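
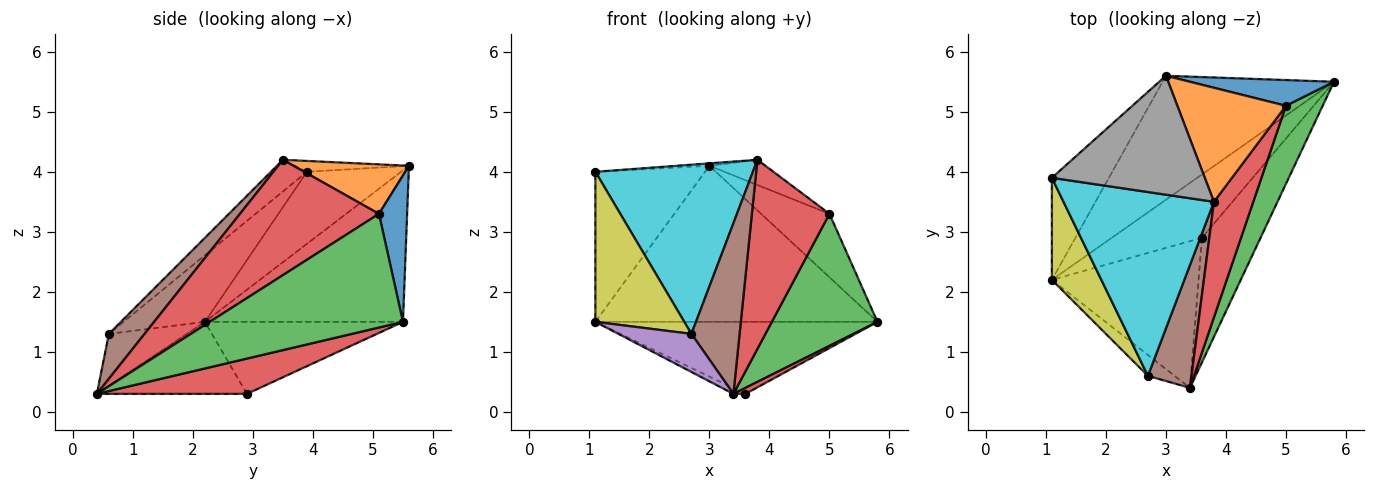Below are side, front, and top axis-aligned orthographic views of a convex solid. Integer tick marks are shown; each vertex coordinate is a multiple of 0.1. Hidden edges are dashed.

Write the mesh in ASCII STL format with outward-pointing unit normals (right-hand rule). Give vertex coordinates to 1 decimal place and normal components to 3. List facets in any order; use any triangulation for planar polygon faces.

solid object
 facet normal -0.482 0.686 -0.545
  outer loop
   vertex 3.0 5.6 4.1
   vertex 5.8 5.5 1.5
   vertex 1.1 2.2 1.5
  endloop
 endfacet
 facet normal -0.466 0.664 -0.584
  outer loop
   vertex 3.6 2.9 0.3
   vertex 1.1 2.2 1.5
   vertex 5.8 5.5 1.5
  endloop
 endfacet
 facet normal -0.440 0.035 -0.897
  outer loop
   vertex 3.6 2.9 0.3
   vertex 3.4 0.4 0.3
   vertex 1.1 2.2 1.5
  endloop
 endfacet
 facet normal 0.516 -0.041 -0.856
  outer loop
   vertex 3.6 2.9 0.3
   vertex 5.8 5.5 1.5
   vertex 3.4 0.4 0.3
  endloop
 endfacet
 facet normal -0.684 -0.640 -0.351
  outer loop
   vertex 2.7 0.6 1.3
   vertex 1.1 2.2 1.5
   vertex 3.4 0.4 0.3
  endloop
 endfacet
 facet normal 0.516 -0.696 0.500
  outer loop
   vertex 2.7 0.6 1.3
   vertex 3.4 0.4 0.3
   vertex 3.8 3.5 4.2
  endloop
 endfacet
 facet normal -0.579 0.674 -0.458
  outer loop
   vertex 1.1 3.9 4.0
   vertex 3.0 5.6 4.1
   vertex 1.1 2.2 1.5
  endloop
 endfacet
 facet normal -0.071 0.021 0.997
  outer loop
   vertex 1.1 3.9 4.0
   vertex 3.8 3.5 4.2
   vertex 3.0 5.6 4.1
  endloop
 endfacet
 facet normal -0.603 -0.659 0.448
  outer loop
   vertex 1.1 3.9 4.0
   vertex 1.1 2.2 1.5
   vertex 2.7 0.6 1.3
  endloop
 endfacet
 facet normal -0.153 -0.669 0.727
  outer loop
   vertex 1.1 3.9 4.0
   vertex 2.7 0.6 1.3
   vertex 3.8 3.5 4.2
  endloop
 endfacet
 facet normal 0.357 0.866 0.351
  outer loop
   vertex 5.0 5.1 3.3
   vertex 5.8 5.5 1.5
   vertex 3.0 5.6 4.1
  endloop
 endfacet
 facet normal 0.406 0.197 0.892
  outer loop
   vertex 5.0 5.1 3.3
   vertex 3.0 5.6 4.1
   vertex 3.8 3.5 4.2
  endloop
 endfacet
 facet normal 0.844 -0.461 0.273
  outer loop
   vertex 5.0 5.1 3.3
   vertex 3.4 0.4 0.3
   vertex 5.8 5.5 1.5
  endloop
 endfacet
 facet normal 0.837 -0.467 0.285
  outer loop
   vertex 5.0 5.1 3.3
   vertex 3.8 3.5 4.2
   vertex 3.4 0.4 0.3
  endloop
 endfacet
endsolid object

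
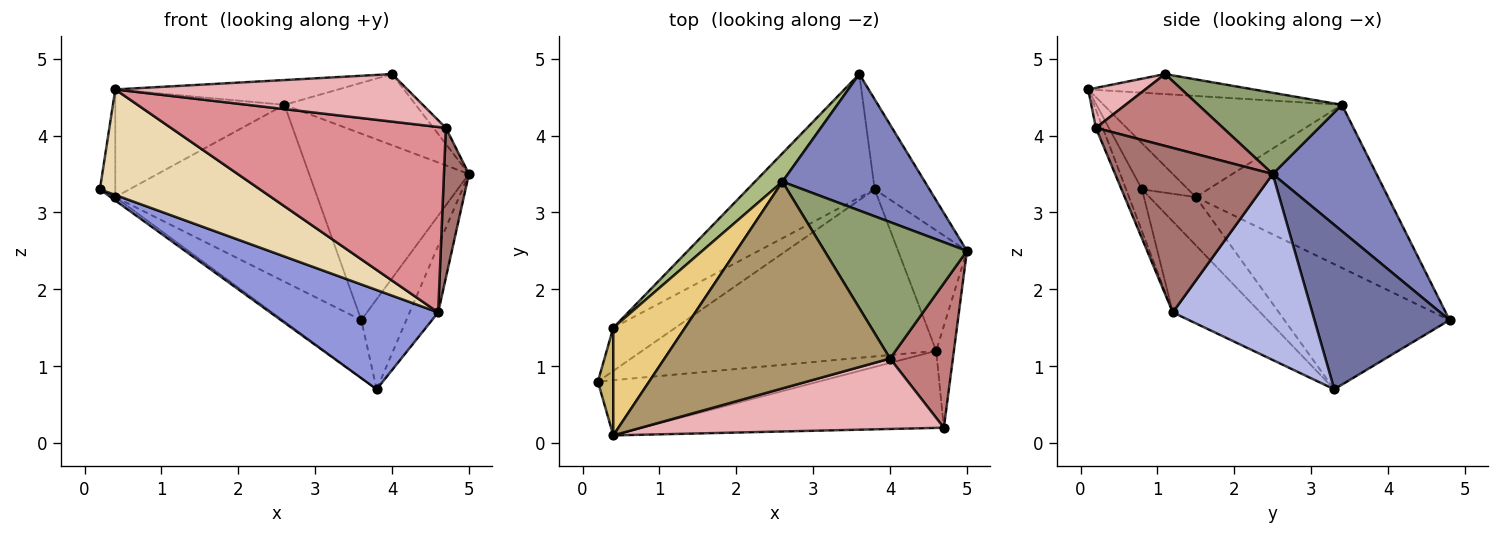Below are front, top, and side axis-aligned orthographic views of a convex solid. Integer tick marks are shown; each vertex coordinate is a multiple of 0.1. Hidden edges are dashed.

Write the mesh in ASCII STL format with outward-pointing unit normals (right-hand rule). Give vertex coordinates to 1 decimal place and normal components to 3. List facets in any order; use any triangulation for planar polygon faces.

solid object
 facet normal 0.905 0.302 -0.302
  outer loop
   vertex 3.8 3.3 0.7
   vertex 3.6 4.8 1.6
   vertex 5.0 2.5 3.5
  endloop
 endfacet
 facet normal 0.464 0.715 0.523
  outer loop
   vertex 2.6 3.4 4.4
   vertex 5.0 2.5 3.5
   vertex 3.6 4.8 1.6
  endloop
 endfacet
 facet normal -0.257 -0.494 -0.831
  outer loop
   vertex 4.6 1.2 1.7
   vertex 0.2 0.8 3.3
   vertex 3.8 3.3 0.7
  endloop
 endfacet
 facet normal 0.921 0.189 -0.341
  outer loop
   vertex 4.6 1.2 1.7
   vertex 3.8 3.3 0.7
   vertex 5.0 2.5 3.5
  endloop
 endfacet
 facet normal 0.451 0.412 0.791
  outer loop
   vertex 4.0 1.1 4.8
   vertex 5.0 2.5 3.5
   vertex 2.6 3.4 4.4
  endloop
 endfacet
 facet normal -0.685 0.720 0.115
  outer loop
   vertex 0.4 1.5 3.2
   vertex 2.6 3.4 4.4
   vertex 3.6 4.8 1.6
  endloop
 endfacet
 facet normal -0.612 0.062 -0.788
  outer loop
   vertex 0.4 1.5 3.2
   vertex 3.8 3.3 0.7
   vertex 0.2 0.8 3.3
  endloop
 endfacet
 facet normal -0.665 0.317 -0.676
  outer loop
   vertex 0.4 1.5 3.2
   vertex 3.6 4.8 1.6
   vertex 3.8 3.3 0.7
  endloop
 endfacet
 facet normal -0.088 0.119 0.989
  outer loop
   vertex 0.4 0.1 4.6
   vertex 4.0 1.1 4.8
   vertex 2.6 3.4 4.4
  endloop
 endfacet
 facet normal -0.905 0.302 0.302
  outer loop
   vertex 0.4 0.1 4.6
   vertex 0.4 1.5 3.2
   vertex 0.2 0.8 3.3
  endloop
 endfacet
 facet normal -0.706 0.501 0.501
  outer loop
   vertex 0.4 0.1 4.6
   vertex 2.6 3.4 4.4
   vertex 0.4 1.5 3.2
  endloop
 endfacet
 facet normal -0.088 -0.883 -0.462
  outer loop
   vertex 0.4 0.1 4.6
   vertex 0.2 0.8 3.3
   vertex 4.6 1.2 1.7
  endloop
 endfacet
 facet normal 0.982 -0.156 -0.106
  outer loop
   vertex 4.7 0.2 4.1
   vertex 4.6 1.2 1.7
   vertex 5.0 2.5 3.5
  endloop
 endfacet
 facet normal 0.751 0.073 0.656
  outer loop
   vertex 4.7 0.2 4.1
   vertex 5.0 2.5 3.5
   vertex 4.0 1.1 4.8
  endloop
 endfacet
 facet normal -0.023 -0.923 -0.384
  outer loop
   vertex 4.7 0.2 4.1
   vertex 0.4 0.1 4.6
   vertex 4.6 1.2 1.7
  endloop
 endfacet
 facet normal 0.109 -0.556 0.824
  outer loop
   vertex 4.7 0.2 4.1
   vertex 4.0 1.1 4.8
   vertex 0.4 0.1 4.6
  endloop
 endfacet
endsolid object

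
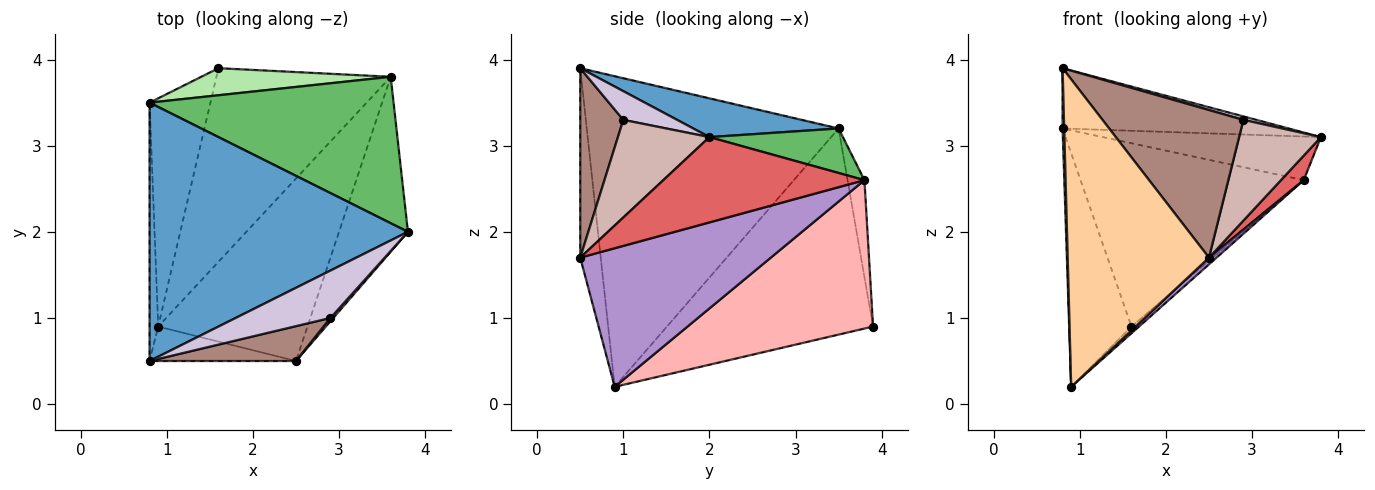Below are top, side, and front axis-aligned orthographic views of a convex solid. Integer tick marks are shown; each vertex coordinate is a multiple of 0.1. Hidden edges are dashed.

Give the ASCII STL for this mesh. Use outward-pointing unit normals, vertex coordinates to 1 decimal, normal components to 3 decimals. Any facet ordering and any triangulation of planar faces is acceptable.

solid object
 facet normal 0.145 0.225 0.964
  outer loop
   vertex 0.8 3.5 3.2
   vertex 0.8 0.5 3.9
   vertex 3.8 2.0 3.1
  endloop
 endfacet
 facet normal -1.000 -0.006 -0.028
  outer loop
   vertex 0.8 3.5 3.2
   vertex 0.9 0.9 0.2
   vertex 0.8 0.5 3.9
  endloop
 endfacet
 facet normal -0.921 0.278 -0.272
  outer loop
   vertex 0.8 3.5 3.2
   vertex 1.6 3.9 0.9
   vertex 0.9 0.9 0.2
  endloop
 endfacet
 facet normal -0.143 -0.984 -0.110
  outer loop
   vertex 2.5 0.5 1.7
   vertex 0.8 0.5 3.9
   vertex 0.9 0.9 0.2
  endloop
 endfacet
 facet normal 0.172 0.281 0.944
  outer loop
   vertex 3.6 3.8 2.6
   vertex 0.8 3.5 3.2
   vertex 3.8 2.0 3.1
  endloop
 endfacet
 facet normal -0.074 0.987 0.146
  outer loop
   vertex 3.6 3.8 2.6
   vertex 1.6 3.9 0.9
   vertex 0.8 3.5 3.2
  endloop
 endfacet
 facet normal 0.775 -0.088 -0.626
  outer loop
   vertex 3.6 3.8 2.6
   vertex 3.8 2.0 3.1
   vertex 2.5 0.5 1.7
  endloop
 endfacet
 facet normal 0.648 0.026 -0.761
  outer loop
   vertex 3.6 3.8 2.6
   vertex 0.9 0.9 0.2
   vertex 1.6 3.9 0.9
  endloop
 endfacet
 facet normal 0.680 -0.027 -0.733
  outer loop
   vertex 3.6 3.8 2.6
   vertex 2.5 0.5 1.7
   vertex 0.9 0.9 0.2
  endloop
 endfacet
 facet normal 0.289 -0.069 0.955
  outer loop
   vertex 2.9 1.0 3.3
   vertex 3.8 2.0 3.1
   vertex 0.8 0.5 3.9
  endloop
 endfacet
 facet normal 0.285 -0.933 0.220
  outer loop
   vertex 2.9 1.0 3.3
   vertex 0.8 0.5 3.9
   vertex 2.5 0.5 1.7
  endloop
 endfacet
 facet normal 0.745 -0.666 0.022
  outer loop
   vertex 2.9 1.0 3.3
   vertex 2.5 0.5 1.7
   vertex 3.8 2.0 3.1
  endloop
 endfacet
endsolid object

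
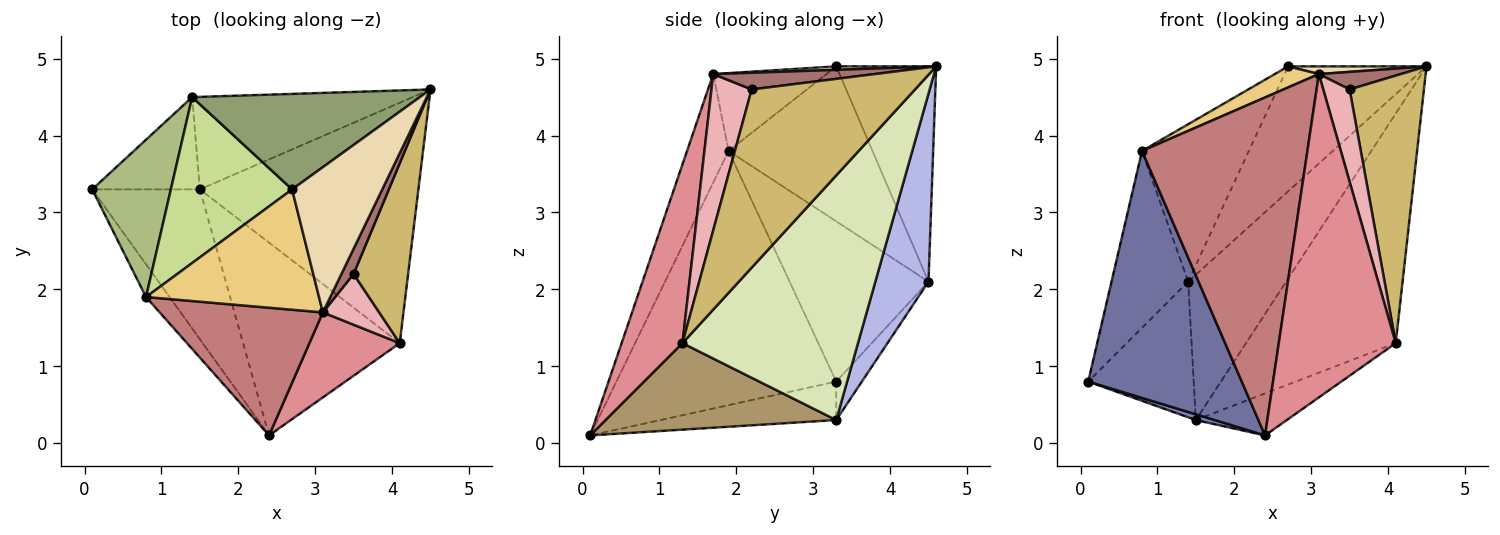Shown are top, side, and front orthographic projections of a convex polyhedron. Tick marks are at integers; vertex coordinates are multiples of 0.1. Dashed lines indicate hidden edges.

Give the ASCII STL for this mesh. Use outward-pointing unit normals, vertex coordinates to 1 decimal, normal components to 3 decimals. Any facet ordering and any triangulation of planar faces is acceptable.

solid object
 facet normal -0.817 -0.571 -0.076
  outer loop
   vertex 0.8 1.9 3.8
   vertex 0.1 3.3 0.8
   vertex 2.4 0.1 0.1
  endloop
 endfacet
 facet normal -0.336 -0.036 -0.941
  outer loop
   vertex 1.5 3.3 0.3
   vertex 2.4 0.1 0.1
   vertex 0.1 3.3 0.8
  endloop
 endfacet
 facet normal -0.197 0.811 -0.551
  outer loop
   vertex 1.4 4.5 2.1
   vertex 1.5 3.3 0.3
   vertex 0.1 3.3 0.8
  endloop
 endfacet
 facet normal 0.416 0.767 -0.488
  outer loop
   vertex 1.4 4.5 2.1
   vertex 4.5 4.6 4.9
   vertex 1.5 3.3 0.3
  endloop
 endfacet
 facet normal -0.498 0.689 0.526
  outer loop
   vertex 1.4 4.5 2.1
   vertex 2.7 3.3 4.9
   vertex 4.5 4.6 4.9
  endloop
 endfacet
 facet normal -0.804 0.444 0.395
  outer loop
   vertex 1.4 4.5 2.1
   vertex 0.1 3.3 0.8
   vertex 0.8 1.9 3.8
  endloop
 endfacet
 facet normal -0.680 0.505 0.532
  outer loop
   vertex 1.4 4.5 2.1
   vertex 0.8 1.9 3.8
   vertex 2.7 3.3 4.9
  endloop
 endfacet
 facet normal 0.629 0.537 -0.562
  outer loop
   vertex 4.1 1.3 1.3
   vertex 1.5 3.3 0.3
   vertex 4.5 4.6 4.9
  endloop
 endfacet
 facet normal 0.475 0.187 -0.860
  outer loop
   vertex 4.1 1.3 1.3
   vertex 2.4 0.1 0.1
   vertex 1.5 3.3 0.3
  endloop
 endfacet
 facet normal 0.877 -0.399 0.268
  outer loop
   vertex 4.1 1.3 1.3
   vertex 4.5 4.6 4.9
   vertex 3.5 2.2 4.6
  endloop
 endfacet
 facet normal -0.405 -0.158 0.901
  outer loop
   vertex 3.1 1.7 4.8
   vertex 2.7 3.3 4.9
   vertex 0.8 1.9 3.8
  endloop
 endfacet
 facet normal 0.038 -0.053 0.998
  outer loop
   vertex 3.1 1.7 4.8
   vertex 4.5 4.6 4.9
   vertex 2.7 3.3 4.9
  endloop
 endfacet
 facet normal 0.747 -0.380 0.546
  outer loop
   vertex 3.1 1.7 4.8
   vertex 3.5 2.2 4.6
   vertex 4.5 4.6 4.9
  endloop
 endfacet
 facet normal -0.229 -0.911 0.344
  outer loop
   vertex 3.1 1.7 4.8
   vertex 0.8 1.9 3.8
   vertex 2.4 0.1 0.1
  endloop
 endfacet
 facet normal 0.449 -0.864 0.227
  outer loop
   vertex 3.1 1.7 4.8
   vertex 2.4 0.1 0.1
   vertex 4.1 1.3 1.3
  endloop
 endfacet
 facet normal 0.801 -0.525 0.289
  outer loop
   vertex 3.1 1.7 4.8
   vertex 4.1 1.3 1.3
   vertex 3.5 2.2 4.6
  endloop
 endfacet
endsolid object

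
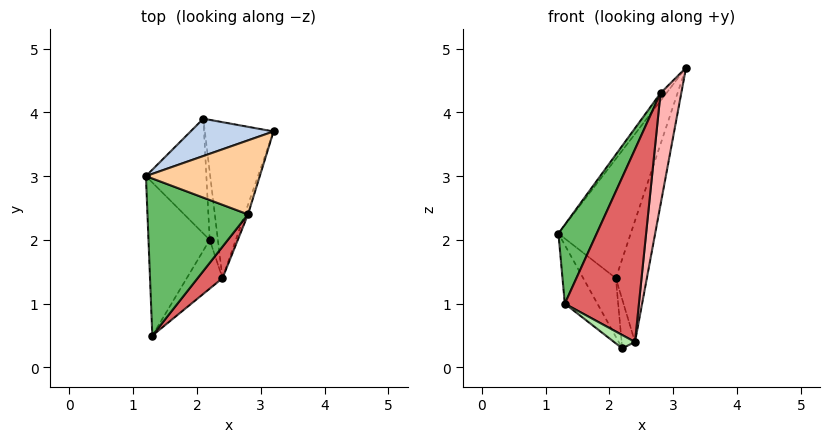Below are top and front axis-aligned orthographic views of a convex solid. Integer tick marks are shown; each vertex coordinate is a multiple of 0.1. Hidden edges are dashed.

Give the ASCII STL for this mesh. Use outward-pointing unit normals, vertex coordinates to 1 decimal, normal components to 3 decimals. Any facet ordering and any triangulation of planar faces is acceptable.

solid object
 facet normal -0.798 0.216 -0.563
  outer loop
   vertex 2.2 2.0 0.3
   vertex 1.3 0.5 1.0
   vertex 1.2 3.0 2.1
  endloop
 endfacet
 facet normal -0.585 0.774 0.242
  outer loop
   vertex 2.1 3.9 1.4
   vertex 1.2 3.0 2.1
   vertex 3.2 3.7 4.7
  endloop
 endfacet
 facet normal -0.754 0.299 -0.585
  outer loop
   vertex 2.1 3.9 1.4
   vertex 2.2 2.0 0.3
   vertex 1.2 3.0 2.1
  endloop
 endfacet
 facet normal -0.799 0.062 0.598
  outer loop
   vertex 2.8 2.4 4.3
   vertex 3.2 3.7 4.7
   vertex 1.2 3.0 2.1
  endloop
 endfacet
 facet normal -0.813 -0.261 0.520
  outer loop
   vertex 2.8 2.4 4.3
   vertex 1.2 3.0 2.1
   vertex 1.3 0.5 1.0
  endloop
 endfacet
 facet normal -0.296 -0.252 -0.921
  outer loop
   vertex 2.4 1.4 0.4
   vertex 1.3 0.5 1.0
   vertex 2.2 2.0 0.3
  endloop
 endfacet
 facet normal 0.667 -0.735 0.120
  outer loop
   vertex 2.4 1.4 0.4
   vertex 2.8 2.4 4.3
   vertex 1.3 0.5 1.0
  endloop
 endfacet
 facet normal 0.958 -0.287 -0.025
  outer loop
   vertex 2.4 1.4 0.4
   vertex 3.2 3.7 4.7
   vertex 2.8 2.4 4.3
  endloop
 endfacet
 facet normal 0.927 0.229 -0.295
  outer loop
   vertex 2.4 1.4 0.4
   vertex 2.1 3.9 1.4
   vertex 3.2 3.7 4.7
  endloop
 endfacet
 facet normal 0.907 0.245 -0.342
  outer loop
   vertex 2.4 1.4 0.4
   vertex 2.2 2.0 0.3
   vertex 2.1 3.9 1.4
  endloop
 endfacet
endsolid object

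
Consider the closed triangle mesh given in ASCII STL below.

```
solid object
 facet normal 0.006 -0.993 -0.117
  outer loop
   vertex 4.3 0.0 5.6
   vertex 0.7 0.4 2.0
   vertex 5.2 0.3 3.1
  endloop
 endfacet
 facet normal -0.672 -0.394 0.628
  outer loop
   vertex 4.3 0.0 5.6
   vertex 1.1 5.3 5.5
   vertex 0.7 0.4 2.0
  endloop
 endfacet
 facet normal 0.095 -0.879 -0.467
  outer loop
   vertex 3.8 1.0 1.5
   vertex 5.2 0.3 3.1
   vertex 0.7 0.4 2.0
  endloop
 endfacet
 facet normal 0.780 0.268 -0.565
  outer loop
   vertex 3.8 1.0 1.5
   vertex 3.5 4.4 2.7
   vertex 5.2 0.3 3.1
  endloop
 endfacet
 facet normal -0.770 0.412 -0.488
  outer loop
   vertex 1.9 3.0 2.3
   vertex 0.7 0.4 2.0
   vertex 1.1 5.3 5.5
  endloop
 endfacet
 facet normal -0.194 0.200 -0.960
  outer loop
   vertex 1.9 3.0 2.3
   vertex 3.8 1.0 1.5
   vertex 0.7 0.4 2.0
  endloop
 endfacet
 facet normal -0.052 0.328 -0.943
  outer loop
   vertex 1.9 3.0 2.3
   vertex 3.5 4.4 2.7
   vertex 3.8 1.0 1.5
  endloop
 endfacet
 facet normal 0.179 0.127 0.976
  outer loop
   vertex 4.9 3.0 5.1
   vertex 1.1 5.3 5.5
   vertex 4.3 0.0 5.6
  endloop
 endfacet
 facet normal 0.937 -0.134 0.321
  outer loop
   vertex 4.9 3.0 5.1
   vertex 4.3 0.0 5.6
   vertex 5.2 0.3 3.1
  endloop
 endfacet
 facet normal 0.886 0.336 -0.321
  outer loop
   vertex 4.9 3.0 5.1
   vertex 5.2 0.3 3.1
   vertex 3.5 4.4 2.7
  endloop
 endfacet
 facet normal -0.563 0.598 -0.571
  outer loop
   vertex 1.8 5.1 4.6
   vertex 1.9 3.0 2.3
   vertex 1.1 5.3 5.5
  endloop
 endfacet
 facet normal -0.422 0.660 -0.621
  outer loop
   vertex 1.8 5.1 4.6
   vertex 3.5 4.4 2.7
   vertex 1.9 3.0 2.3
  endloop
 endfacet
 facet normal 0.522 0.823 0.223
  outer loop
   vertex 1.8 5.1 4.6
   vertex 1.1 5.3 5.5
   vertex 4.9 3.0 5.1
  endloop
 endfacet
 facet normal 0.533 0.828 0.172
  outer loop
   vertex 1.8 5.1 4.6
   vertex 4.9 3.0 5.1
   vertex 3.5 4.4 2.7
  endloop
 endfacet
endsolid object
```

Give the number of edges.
21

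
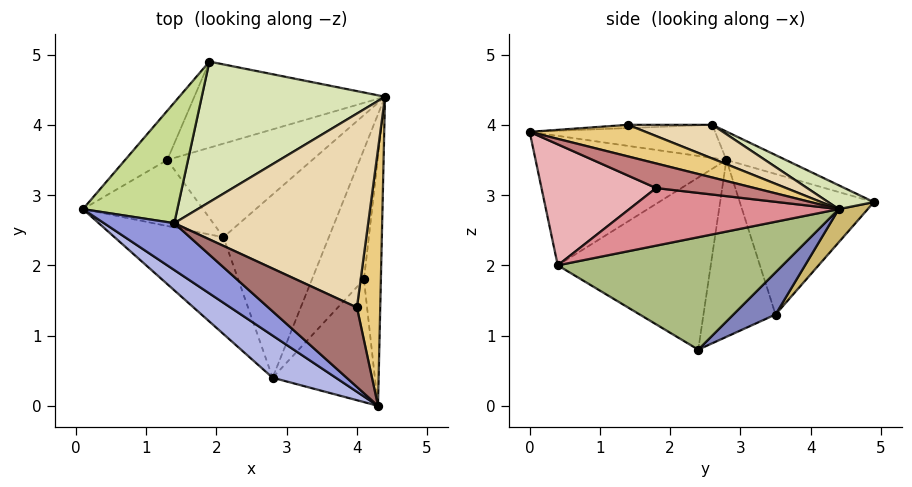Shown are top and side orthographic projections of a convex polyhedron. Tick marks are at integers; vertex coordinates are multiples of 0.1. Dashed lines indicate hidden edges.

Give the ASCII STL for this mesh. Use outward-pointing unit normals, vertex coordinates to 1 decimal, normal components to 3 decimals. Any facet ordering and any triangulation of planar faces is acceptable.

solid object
 facet normal -0.782 -0.327 -0.531
  outer loop
   vertex 1.3 3.5 1.3
   vertex 2.1 2.4 0.8
   vertex 0.1 2.8 3.5
  endloop
 endfacet
 facet normal 0.235 0.539 -0.809
  outer loop
   vertex 1.3 3.5 1.3
   vertex 4.4 4.4 2.8
   vertex 2.1 2.4 0.8
  endloop
 endfacet
 facet normal -0.380 -0.455 0.806
  outer loop
   vertex 1.4 2.6 4.0
   vertex 0.1 2.8 3.5
   vertex 4.3 0.0 3.9
  endloop
 endfacet
 facet normal -0.552 -0.789 0.269
  outer loop
   vertex 2.8 0.4 2.0
   vertex 4.3 0.0 3.9
   vertex 0.1 2.8 3.5
  endloop
 endfacet
 facet normal -0.719 -0.525 -0.455
  outer loop
   vertex 2.8 0.4 2.0
   vertex 0.1 2.8 3.5
   vertex 2.1 2.4 0.8
  endloop
 endfacet
 facet normal 0.721 -0.153 -0.676
  outer loop
   vertex 2.8 0.4 2.0
   vertex 2.1 2.4 0.8
   vertex 4.4 4.4 2.8
  endloop
 endfacet
 facet normal -0.256 0.462 0.849
  outer loop
   vertex 1.9 4.9 2.9
   vertex 0.1 2.8 3.5
   vertex 1.4 2.6 4.0
  endloop
 endfacet
 facet normal 0.118 0.408 0.906
  outer loop
   vertex 1.9 4.9 2.9
   vertex 1.4 2.6 4.0
   vertex 4.4 4.4 2.8
  endloop
 endfacet
 facet normal -0.770 0.594 -0.231
  outer loop
   vertex 1.9 4.9 2.9
   vertex 1.3 3.5 1.3
   vertex 0.1 2.8 3.5
  endloop
 endfacet
 facet normal 0.118 0.725 -0.679
  outer loop
   vertex 1.9 4.9 2.9
   vertex 4.4 4.4 2.8
   vertex 1.3 3.5 1.3
  endloop
 endfacet
 facet normal 0.798 0.129 0.589
  outer loop
   vertex 4.0 1.4 4.0
   vertex 4.3 0.0 3.9
   vertex 4.4 4.4 2.8
  endloop
 endfacet
 facet normal 0.161 0.348 0.924
  outer loop
   vertex 4.0 1.4 4.0
   vertex 4.4 4.4 2.8
   vertex 1.4 2.6 4.0
  endloop
 endfacet
 facet normal -0.036 -0.079 0.996
  outer loop
   vertex 4.0 1.4 4.0
   vertex 1.4 2.6 4.0
   vertex 4.3 0.0 3.9
  endloop
 endfacet
 facet normal 0.813 -0.158 -0.560
  outer loop
   vertex 4.1 1.8 3.1
   vertex 4.4 4.4 2.8
   vertex 4.3 0.0 3.9
  endloop
 endfacet
 facet normal 0.733 -0.161 -0.661
  outer loop
   vertex 4.1 1.8 3.1
   vertex 2.8 0.4 2.0
   vertex 4.4 4.4 2.8
  endloop
 endfacet
 facet normal 0.749 -0.198 -0.633
  outer loop
   vertex 4.1 1.8 3.1
   vertex 4.3 0.0 3.9
   vertex 2.8 0.4 2.0
  endloop
 endfacet
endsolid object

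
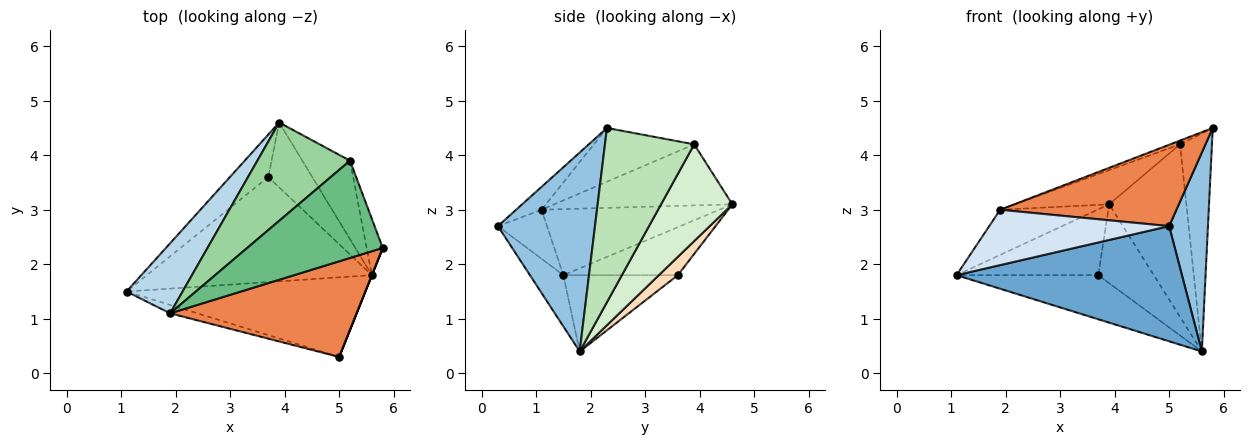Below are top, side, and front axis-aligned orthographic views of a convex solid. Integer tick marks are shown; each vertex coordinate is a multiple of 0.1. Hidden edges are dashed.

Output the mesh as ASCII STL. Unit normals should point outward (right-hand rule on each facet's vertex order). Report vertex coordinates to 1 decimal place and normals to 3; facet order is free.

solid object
 facet normal -0.121 -0.817 -0.564
  outer loop
   vertex 5.0 0.3 2.7
   vertex 1.1 1.5 1.8
   vertex 5.6 1.8 0.4
  endloop
 endfacet
 facet normal 0.928 -0.371 0.000
  outer loop
   vertex 5.0 0.3 2.7
   vertex 5.6 1.8 0.4
   vertex 5.8 2.3 4.5
  endloop
 endfacet
 facet normal -0.704 0.385 0.597
  outer loop
   vertex 1.9 1.1 3.0
   vertex 3.9 4.6 3.1
   vertex 1.1 1.5 1.8
  endloop
 endfacet
 facet normal -0.260 -0.955 -0.145
  outer loop
   vertex 1.9 1.1 3.0
   vertex 1.1 1.5 1.8
   vertex 5.0 0.3 2.7
  endloop
 endfacet
 facet normal -0.093 -0.645 0.758
  outer loop
   vertex 1.9 1.1 3.0
   vertex 5.0 0.3 2.7
   vertex 5.8 2.3 4.5
  endloop
 endfacet
 facet normal -0.562 0.695 -0.448
  outer loop
   vertex 3.7 3.6 1.8
   vertex 1.1 1.5 1.8
   vertex 3.9 4.6 3.1
  endloop
 endfacet
 facet normal -0.298 0.369 -0.880
  outer loop
   vertex 3.7 3.6 1.8
   vertex 5.6 1.8 0.4
   vertex 1.1 1.5 1.8
  endloop
 endfacet
 facet normal 0.255 0.747 -0.614
  outer loop
   vertex 3.7 3.6 1.8
   vertex 3.9 4.6 3.1
   vertex 5.6 1.8 0.4
  endloop
 endfacet
 facet normal -0.368 0.036 0.929
  outer loop
   vertex 5.2 3.9 4.2
   vertex 1.9 1.1 3.0
   vertex 5.8 2.3 4.5
  endloop
 endfacet
 facet normal -0.528 0.279 0.802
  outer loop
   vertex 5.2 3.9 4.2
   vertex 3.9 4.6 3.1
   vertex 1.9 1.1 3.0
  endloop
 endfacet
 facet normal 0.938 0.336 -0.087
  outer loop
   vertex 5.2 3.9 4.2
   vertex 5.8 2.3 4.5
   vertex 5.6 1.8 0.4
  endloop
 endfacet
 facet normal 0.644 0.697 -0.317
  outer loop
   vertex 5.2 3.9 4.2
   vertex 5.6 1.8 0.4
   vertex 3.9 4.6 3.1
  endloop
 endfacet
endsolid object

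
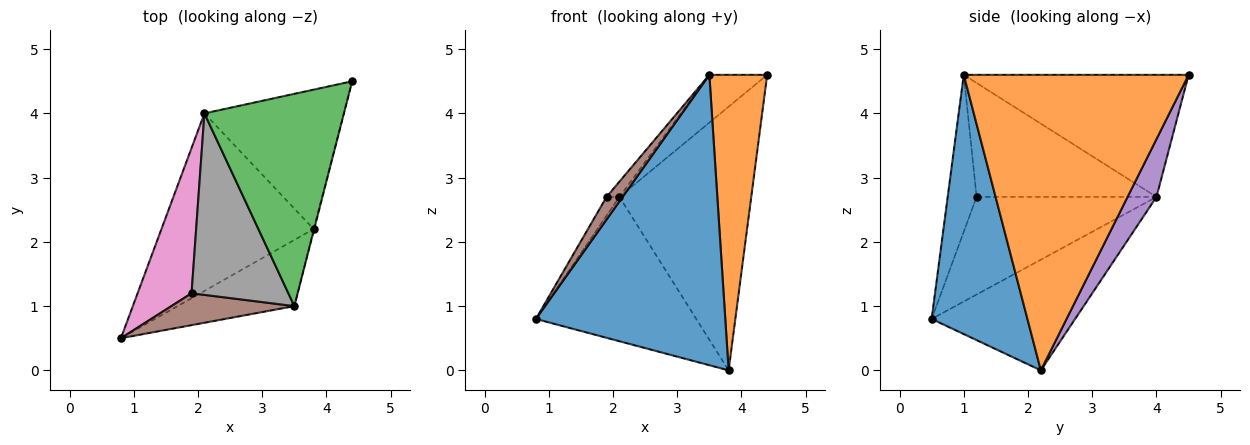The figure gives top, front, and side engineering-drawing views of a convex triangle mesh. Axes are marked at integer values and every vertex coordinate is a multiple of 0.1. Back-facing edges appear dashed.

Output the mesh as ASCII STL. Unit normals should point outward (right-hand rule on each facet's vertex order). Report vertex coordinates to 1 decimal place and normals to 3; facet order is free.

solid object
 facet normal 0.442 -0.874 -0.199
  outer loop
   vertex 3.8 2.2 0.0
   vertex 3.5 1.0 4.6
   vertex 0.8 0.5 0.8
  endloop
 endfacet
 facet normal 0.968 -0.249 -0.002
  outer loop
   vertex 3.8 2.2 0.0
   vertex 4.4 4.5 4.6
   vertex 3.5 1.0 4.6
  endloop
 endfacet
 facet normal -0.649 0.167 0.742
  outer loop
   vertex 2.1 4.0 2.7
   vertex 3.5 1.0 4.6
   vertex 4.4 4.5 4.6
  endloop
 endfacet
 facet normal -0.492 0.549 -0.676
  outer loop
   vertex 2.1 4.0 2.7
   vertex 3.8 2.2 0.0
   vertex 0.8 0.5 0.8
  endloop
 endfacet
 facet normal 0.190 0.868 -0.459
  outer loop
   vertex 2.1 4.0 2.7
   vertex 4.4 4.5 4.6
   vertex 3.8 2.2 0.0
  endloop
 endfacet
 facet normal -0.721 -0.401 0.565
  outer loop
   vertex 1.9 1.2 2.7
   vertex 0.8 0.5 0.8
   vertex 3.5 1.0 4.6
  endloop
 endfacet
 facet normal -0.874 0.062 0.483
  outer loop
   vertex 1.9 1.2 2.7
   vertex 2.1 4.0 2.7
   vertex 0.8 0.5 0.8
  endloop
 endfacet
 facet normal -0.761 0.054 0.647
  outer loop
   vertex 1.9 1.2 2.7
   vertex 3.5 1.0 4.6
   vertex 2.1 4.0 2.7
  endloop
 endfacet
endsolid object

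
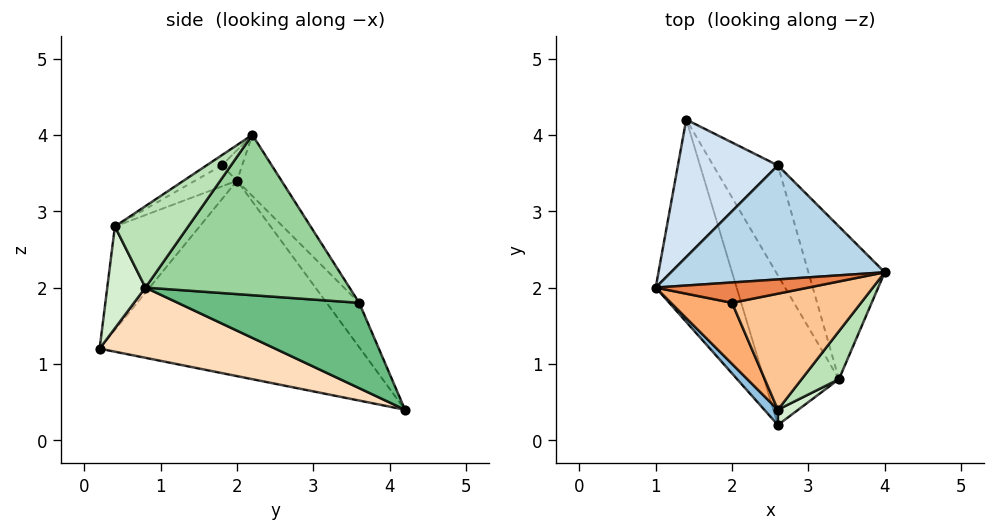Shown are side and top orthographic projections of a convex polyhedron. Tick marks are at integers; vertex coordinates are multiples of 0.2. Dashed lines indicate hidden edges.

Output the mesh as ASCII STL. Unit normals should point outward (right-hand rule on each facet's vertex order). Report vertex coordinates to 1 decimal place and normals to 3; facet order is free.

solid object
 facet normal -0.871 -0.333 -0.361
  outer loop
   vertex 2.6 0.2 1.2
   vertex 1.0 2.0 3.4
   vertex 1.4 4.2 0.4
  endloop
 endfacet
 facet normal -0.687 -0.721 0.090
  outer loop
   vertex 2.6 0.4 2.8
   vertex 1.0 2.0 3.4
   vertex 2.6 0.2 1.2
  endloop
 endfacet
 facet normal -0.173 0.777 0.605
  outer loop
   vertex 2.6 3.6 1.8
   vertex 1.0 2.0 3.4
   vertex 4.0 2.2 4.0
  endloop
 endfacet
 facet normal -0.245 0.797 0.552
  outer loop
   vertex 2.6 3.6 1.8
   vertex 1.4 4.2 0.4
   vertex 1.0 2.0 3.4
  endloop
 endfacet
 facet normal -0.196 0.000 0.981
  outer loop
   vertex 2.0 1.8 3.6
   vertex 4.0 2.2 4.0
   vertex 1.0 2.0 3.4
  endloop
 endfacet
 facet normal -0.269 -0.562 0.782
  outer loop
   vertex 2.0 1.8 3.6
   vertex 1.0 2.0 3.4
   vertex 2.6 0.4 2.8
  endloop
 endfacet
 facet normal -0.067 -0.517 0.854
  outer loop
   vertex 2.0 1.8 3.6
   vertex 2.6 0.4 2.8
   vertex 4.0 2.2 4.0
  endloop
 endfacet
 facet normal 0.683 0.059 -0.728
  outer loop
   vertex 3.4 0.8 2.0
   vertex 2.6 0.2 1.2
   vertex 1.4 4.2 0.4
  endloop
 endfacet
 facet normal 0.784 0.181 -0.594
  outer loop
   vertex 3.4 0.8 2.0
   vertex 1.4 4.2 0.4
   vertex 2.6 3.6 1.8
  endloop
 endfacet
 facet normal 0.880 0.222 -0.419
  outer loop
   vertex 3.4 0.8 2.0
   vertex 2.6 3.6 1.8
   vertex 4.0 2.2 4.0
  endloop
 endfacet
 facet normal 0.648 -0.702 0.297
  outer loop
   vertex 3.4 0.8 2.0
   vertex 4.0 2.2 4.0
   vertex 2.6 0.4 2.8
  endloop
 endfacet
 facet normal 0.527 -0.843 0.105
  outer loop
   vertex 3.4 0.8 2.0
   vertex 2.6 0.4 2.8
   vertex 2.6 0.2 1.2
  endloop
 endfacet
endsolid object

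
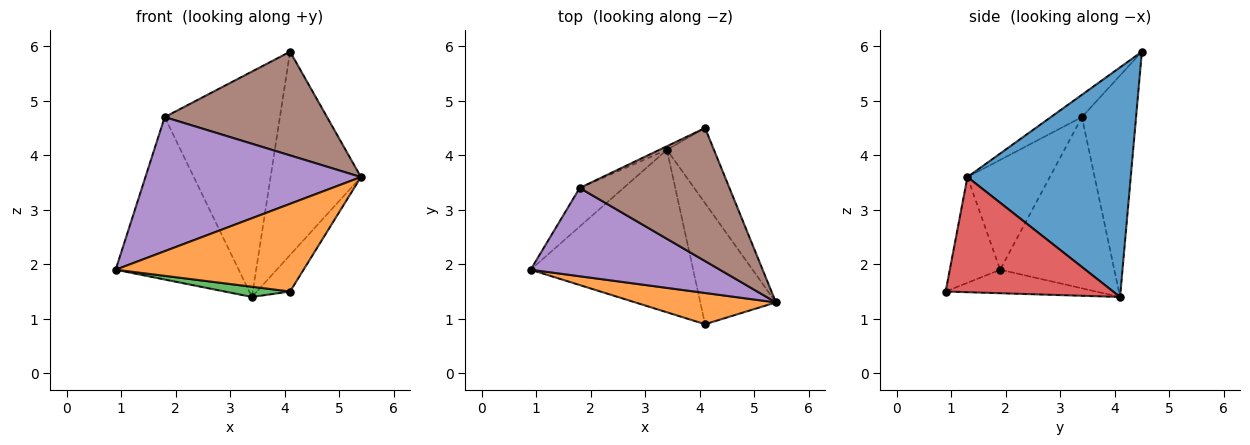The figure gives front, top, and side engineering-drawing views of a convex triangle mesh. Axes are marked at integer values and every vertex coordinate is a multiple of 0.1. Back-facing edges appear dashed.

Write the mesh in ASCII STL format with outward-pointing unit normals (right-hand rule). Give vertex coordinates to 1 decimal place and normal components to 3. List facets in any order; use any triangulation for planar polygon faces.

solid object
 facet normal 0.861 0.477 -0.176
  outer loop
   vertex 3.4 4.1 1.4
   vertex 4.1 4.5 5.9
   vertex 5.4 1.3 3.6
  endloop
 endfacet
 facet normal -0.245 -0.913 0.325
  outer loop
   vertex 4.1 0.9 1.5
   vertex 5.4 1.3 3.6
   vertex 0.9 1.9 1.9
  endloop
 endfacet
 facet normal -0.143 -0.062 -0.988
  outer loop
   vertex 4.1 0.9 1.5
   vertex 0.9 1.9 1.9
   vertex 3.4 4.1 1.4
  endloop
 endfacet
 facet normal 0.825 0.163 -0.542
  outer loop
   vertex 4.1 0.9 1.5
   vertex 3.4 4.1 1.4
   vertex 5.4 1.3 3.6
  endloop
 endfacet
 facet normal -0.304 -0.796 0.524
  outer loop
   vertex 1.8 3.4 4.7
   vertex 0.9 1.9 1.9
   vertex 5.4 1.3 3.6
  endloop
 endfacet
 facet normal -0.117 -0.610 0.783
  outer loop
   vertex 1.8 3.4 4.7
   vertex 5.4 1.3 3.6
   vertex 4.1 4.5 5.9
  endloop
 endfacet
 facet normal -0.670 0.722 -0.172
  outer loop
   vertex 1.8 3.4 4.7
   vertex 3.4 4.1 1.4
   vertex 0.9 1.9 1.9
  endloop
 endfacet
 facet normal -0.425 0.905 -0.014
  outer loop
   vertex 1.8 3.4 4.7
   vertex 4.1 4.5 5.9
   vertex 3.4 4.1 1.4
  endloop
 endfacet
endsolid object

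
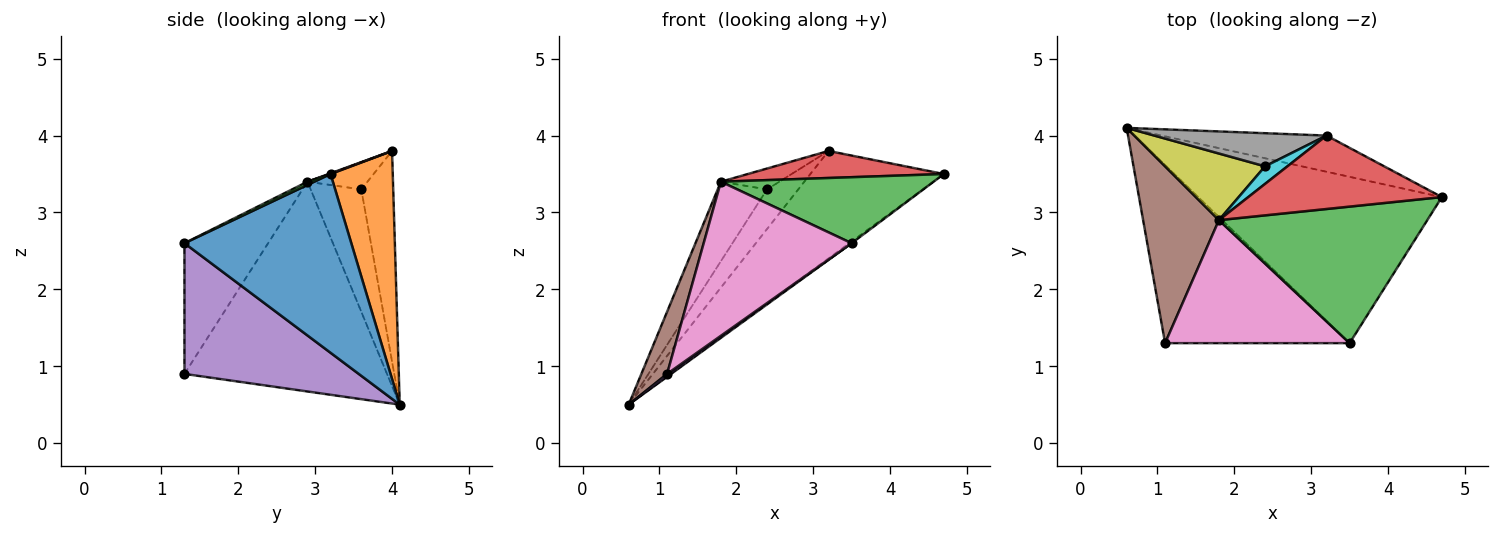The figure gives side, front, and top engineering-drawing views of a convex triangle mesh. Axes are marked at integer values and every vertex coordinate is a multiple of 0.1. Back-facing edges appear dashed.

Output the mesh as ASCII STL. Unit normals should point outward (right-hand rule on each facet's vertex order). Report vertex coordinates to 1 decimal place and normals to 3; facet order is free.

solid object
 facet normal 0.592 0.008 -0.806
  outer loop
   vertex 3.5 1.3 2.6
   vertex 0.6 4.1 0.5
   vertex 4.7 3.2 3.5
  endloop
 endfacet
 facet normal 0.404 0.867 -0.292
  outer loop
   vertex 3.2 4.0 3.8
   vertex 4.7 3.2 3.5
   vertex 0.6 4.1 0.5
  endloop
 endfacet
 facet normal 0.014 -0.435 0.900
  outer loop
   vertex 1.8 2.9 3.4
   vertex 3.5 1.3 2.6
   vertex 4.7 3.2 3.5
  endloop
 endfacet
 facet normal 0.003 -0.346 0.938
  outer loop
   vertex 1.8 2.9 3.4
   vertex 4.7 3.2 3.5
   vertex 3.2 4.0 3.8
  endloop
 endfacet
 facet normal 0.578 -0.013 -0.816
  outer loop
   vertex 1.1 1.3 0.9
   vertex 0.6 4.1 0.5
   vertex 3.5 1.3 2.6
  endloop
 endfacet
 facet normal -0.934 -0.119 0.337
  outer loop
   vertex 1.1 1.3 0.9
   vertex 1.8 2.9 3.4
   vertex 0.6 4.1 0.5
  endloop
 endfacet
 facet normal -0.404 -0.715 0.571
  outer loop
   vertex 1.1 1.3 0.9
   vertex 3.5 1.3 2.6
   vertex 1.8 2.9 3.4
  endloop
 endfacet
 facet normal -0.617 0.604 0.505
  outer loop
   vertex 2.4 3.6 3.3
   vertex 3.2 4.0 3.8
   vertex 0.6 4.1 0.5
  endloop
 endfacet
 facet normal -0.618 0.602 0.505
  outer loop
   vertex 2.4 3.6 3.3
   vertex 0.6 4.1 0.5
   vertex 1.8 2.9 3.4
  endloop
 endfacet
 facet normal -0.617 0.602 0.507
  outer loop
   vertex 2.4 3.6 3.3
   vertex 1.8 2.9 3.4
   vertex 3.2 4.0 3.8
  endloop
 endfacet
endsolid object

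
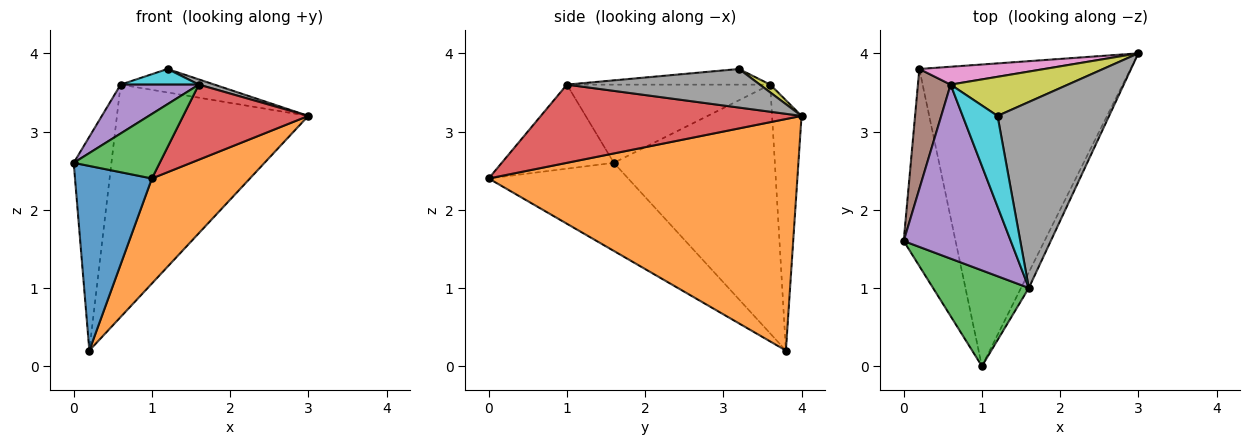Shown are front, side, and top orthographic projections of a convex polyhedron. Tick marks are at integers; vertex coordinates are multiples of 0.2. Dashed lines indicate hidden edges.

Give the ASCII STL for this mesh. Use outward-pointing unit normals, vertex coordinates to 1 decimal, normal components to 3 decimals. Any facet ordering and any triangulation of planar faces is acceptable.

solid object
 facet normal -0.778 -0.429 -0.458
  outer loop
   vertex 0.2 3.8 0.2
   vertex 1.0 0.0 2.4
   vertex 0.0 1.6 2.6
  endloop
 endfacet
 facet normal 0.719 -0.228 -0.656
  outer loop
   vertex 0.2 3.8 0.2
   vertex 3.0 4.0 3.2
   vertex 1.0 0.0 2.4
  endloop
 endfacet
 facet normal -0.588 -0.452 0.671
  outer loop
   vertex 1.6 1.0 3.6
   vertex 0.0 1.6 2.6
   vertex 1.0 0.0 2.4
  endloop
 endfacet
 facet normal 0.898 -0.431 -0.090
  outer loop
   vertex 1.6 1.0 3.6
   vertex 1.0 0.0 2.4
   vertex 3.0 4.0 3.2
  endloop
 endfacet
 facet normal -0.575 -0.221 0.788
  outer loop
   vertex 0.6 3.6 3.6
   vertex 0.0 1.6 2.6
   vertex 1.6 1.0 3.6
  endloop
 endfacet
 facet normal -0.966 0.226 0.127
  outer loop
   vertex 0.6 3.6 3.6
   vertex 0.2 3.8 0.2
   vertex 0.0 1.6 2.6
  endloop
 endfacet
 facet normal -0.152 0.986 0.076
  outer loop
   vertex 0.6 3.6 3.6
   vertex 3.0 4.0 3.2
   vertex 0.2 3.8 0.2
  endloop
 endfacet
 facet normal 0.327 -0.026 0.945
  outer loop
   vertex 1.2 3.2 3.8
   vertex 1.6 1.0 3.6
   vertex 3.0 4.0 3.2
  endloop
 endfacet
 facet normal 0.057 0.514 0.856
  outer loop
   vertex 1.2 3.2 3.8
   vertex 3.0 4.0 3.2
   vertex 0.6 3.6 3.6
  endloop
 endfacet
 facet normal -0.404 -0.155 0.901
  outer loop
   vertex 1.2 3.2 3.8
   vertex 0.6 3.6 3.6
   vertex 1.6 1.0 3.6
  endloop
 endfacet
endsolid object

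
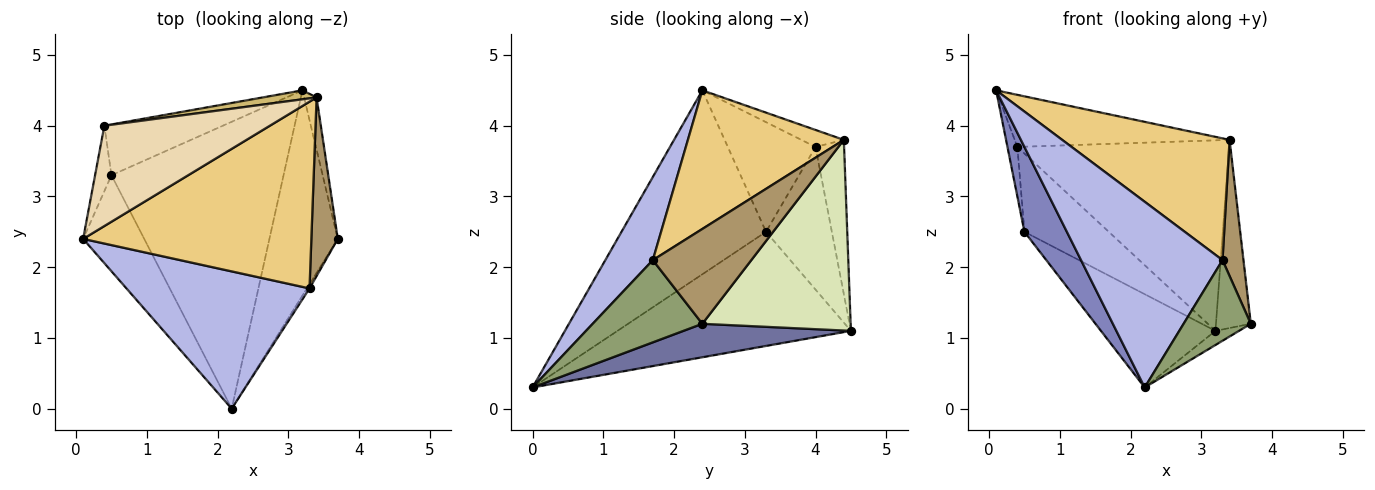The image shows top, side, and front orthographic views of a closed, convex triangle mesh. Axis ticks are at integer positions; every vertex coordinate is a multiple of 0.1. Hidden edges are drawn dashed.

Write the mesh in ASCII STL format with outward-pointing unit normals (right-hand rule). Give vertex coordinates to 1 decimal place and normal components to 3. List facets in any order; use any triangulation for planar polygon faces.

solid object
 facet normal 0.439 0.062 -0.896
  outer loop
   vertex 3.2 4.5 1.1
   vertex 3.7 2.4 1.2
   vertex 2.2 0.0 0.3
  endloop
 endfacet
 facet normal -0.914 -0.268 -0.304
  outer loop
   vertex 0.5 3.3 2.5
   vertex 2.2 0.0 0.3
   vertex 0.1 2.4 4.5
  endloop
 endfacet
 facet normal -0.533 0.262 -0.804
  outer loop
   vertex 0.5 3.3 2.5
   vertex 3.2 4.5 1.1
   vertex 2.2 0.0 0.3
  endloop
 endfacet
 facet normal 0.261 -0.776 0.574
  outer loop
   vertex 3.3 1.7 2.1
   vertex 0.1 2.4 4.5
   vertex 2.2 0.0 0.3
  endloop
 endfacet
 facet normal 0.852 -0.522 -0.027
  outer loop
   vertex 3.3 1.7 2.1
   vertex 2.2 0.0 0.3
   vertex 3.7 2.4 1.2
  endloop
 endfacet
 facet normal -0.983 0.111 -0.147
  outer loop
   vertex 0.4 4.0 3.7
   vertex 0.5 3.3 2.5
   vertex 0.1 2.4 4.5
  endloop
 endfacet
 facet normal -0.548 0.702 -0.455
  outer loop
   vertex 0.4 4.0 3.7
   vertex 3.2 4.5 1.1
   vertex 0.5 3.3 2.5
  endloop
 endfacet
 facet normal 0.972 0.228 -0.064
  outer loop
   vertex 3.4 4.4 3.8
   vertex 3.7 2.4 1.2
   vertex 3.2 4.5 1.1
  endloop
 endfacet
 facet normal 0.944 -0.201 0.263
  outer loop
   vertex 3.4 4.4 3.8
   vertex 3.3 1.7 2.1
   vertex 3.7 2.4 1.2
  endloop
 endfacet
 facet normal -0.134 0.990 0.047
  outer loop
   vertex 3.4 4.4 3.8
   vertex 3.2 4.5 1.1
   vertex 0.4 4.0 3.7
  endloop
 endfacet
 facet normal 0.453 -0.487 0.747
  outer loop
   vertex 3.4 4.4 3.8
   vertex 0.1 2.4 4.5
   vertex 3.3 1.7 2.1
  endloop
 endfacet
 facet normal -0.091 0.459 0.884
  outer loop
   vertex 3.4 4.4 3.8
   vertex 0.4 4.0 3.7
   vertex 0.1 2.4 4.5
  endloop
 endfacet
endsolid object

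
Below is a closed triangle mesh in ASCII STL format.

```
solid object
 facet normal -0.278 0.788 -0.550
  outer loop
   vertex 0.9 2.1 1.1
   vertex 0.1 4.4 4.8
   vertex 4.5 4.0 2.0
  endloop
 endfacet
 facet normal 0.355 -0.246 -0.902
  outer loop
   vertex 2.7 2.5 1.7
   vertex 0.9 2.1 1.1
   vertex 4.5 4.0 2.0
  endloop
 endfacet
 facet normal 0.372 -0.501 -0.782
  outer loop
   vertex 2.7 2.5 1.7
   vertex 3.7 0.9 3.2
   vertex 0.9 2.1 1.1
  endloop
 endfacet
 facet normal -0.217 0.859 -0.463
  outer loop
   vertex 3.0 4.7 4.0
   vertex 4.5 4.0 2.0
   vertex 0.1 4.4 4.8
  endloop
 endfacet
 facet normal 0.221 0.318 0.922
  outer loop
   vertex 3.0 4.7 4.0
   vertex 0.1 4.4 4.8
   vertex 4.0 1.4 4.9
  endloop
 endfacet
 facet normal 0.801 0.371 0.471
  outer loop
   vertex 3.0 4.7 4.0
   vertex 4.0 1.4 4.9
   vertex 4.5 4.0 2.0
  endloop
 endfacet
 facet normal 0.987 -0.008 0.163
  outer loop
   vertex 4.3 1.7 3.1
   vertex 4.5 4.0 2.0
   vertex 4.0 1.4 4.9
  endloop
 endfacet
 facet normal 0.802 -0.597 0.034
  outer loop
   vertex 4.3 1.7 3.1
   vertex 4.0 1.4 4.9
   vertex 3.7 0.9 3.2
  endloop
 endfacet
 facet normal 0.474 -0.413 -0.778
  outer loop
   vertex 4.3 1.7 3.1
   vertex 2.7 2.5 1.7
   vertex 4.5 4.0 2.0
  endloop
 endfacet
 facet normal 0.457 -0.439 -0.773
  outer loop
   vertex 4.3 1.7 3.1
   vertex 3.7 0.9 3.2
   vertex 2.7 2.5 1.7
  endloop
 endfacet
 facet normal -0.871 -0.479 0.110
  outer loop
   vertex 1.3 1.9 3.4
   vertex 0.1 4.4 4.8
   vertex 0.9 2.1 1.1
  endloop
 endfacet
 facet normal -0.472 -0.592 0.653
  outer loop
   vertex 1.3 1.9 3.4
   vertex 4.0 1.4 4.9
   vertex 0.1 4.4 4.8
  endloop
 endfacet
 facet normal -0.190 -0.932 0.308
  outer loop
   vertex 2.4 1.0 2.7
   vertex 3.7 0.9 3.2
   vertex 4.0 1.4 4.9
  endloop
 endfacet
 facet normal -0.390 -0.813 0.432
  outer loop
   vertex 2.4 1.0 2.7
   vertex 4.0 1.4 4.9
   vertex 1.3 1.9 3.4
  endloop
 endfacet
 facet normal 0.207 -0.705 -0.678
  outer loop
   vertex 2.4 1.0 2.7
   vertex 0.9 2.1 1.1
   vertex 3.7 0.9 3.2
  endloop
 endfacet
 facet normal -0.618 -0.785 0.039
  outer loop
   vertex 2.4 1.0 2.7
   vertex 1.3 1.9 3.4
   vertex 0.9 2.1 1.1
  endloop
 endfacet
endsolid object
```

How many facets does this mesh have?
16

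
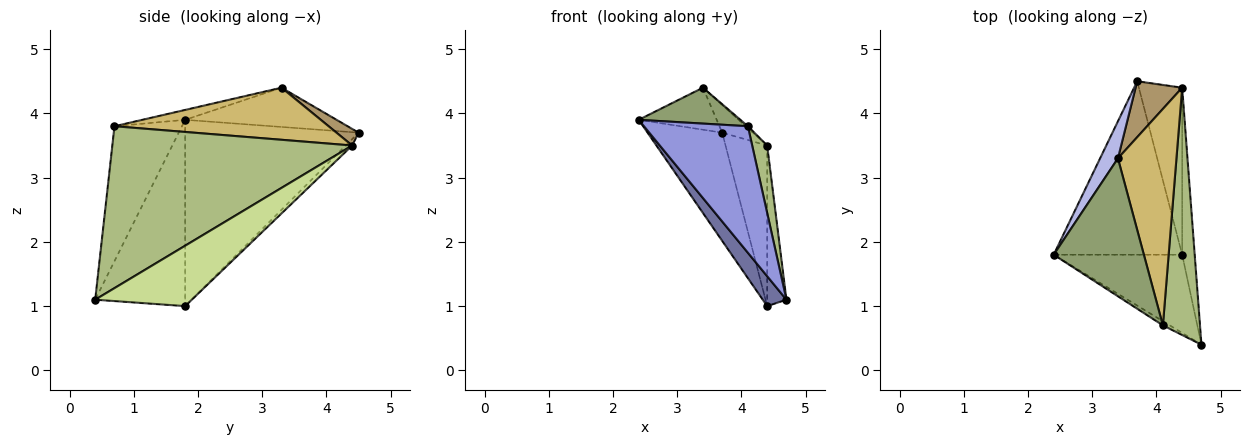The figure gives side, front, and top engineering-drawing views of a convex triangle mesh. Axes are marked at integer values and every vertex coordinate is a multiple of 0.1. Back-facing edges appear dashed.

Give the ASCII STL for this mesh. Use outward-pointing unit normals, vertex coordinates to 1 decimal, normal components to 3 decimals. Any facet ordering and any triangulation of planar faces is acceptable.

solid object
 facet normal -0.804 -0.212 -0.555
  outer loop
   vertex 4.4 1.8 1.0
   vertex 4.7 0.4 1.1
   vertex 2.4 1.8 3.9
  endloop
 endfacet
 facet normal -0.776 0.334 -0.535
  outer loop
   vertex 4.4 1.8 1.0
   vertex 2.4 1.8 3.9
   vertex 3.7 4.5 3.7
  endloop
 endfacet
 facet normal -0.544 -0.839 -0.028
  outer loop
   vertex 4.1 0.7 3.8
   vertex 2.4 1.8 3.9
   vertex 4.7 0.4 1.1
  endloop
 endfacet
 facet normal -0.824 0.425 0.375
  outer loop
   vertex 3.4 3.3 4.4
   vertex 3.7 4.5 3.7
   vertex 2.4 1.8 3.9
  endloop
 endfacet
 facet normal -0.105 -0.250 0.962
  outer loop
   vertex 3.4 3.3 4.4
   vertex 2.4 1.8 3.9
   vertex 4.1 0.7 3.8
  endloop
 endfacet
 facet normal 0.973 -0.061 0.223
  outer loop
   vertex 4.4 4.4 3.5
   vertex 4.1 0.7 3.8
   vertex 4.7 0.4 1.1
  endloop
 endfacet
 facet normal 0.961 0.192 -0.199
  outer loop
   vertex 4.4 4.4 3.5
   vertex 4.7 0.4 1.1
   vertex 4.4 1.8 1.0
  endloop
 endfacet
 facet normal -0.106 0.689 -0.717
  outer loop
   vertex 4.4 4.4 3.5
   vertex 4.4 1.8 1.0
   vertex 3.7 4.5 3.7
  endloop
 endfacet
 facet normal 0.304 0.422 0.854
  outer loop
   vertex 4.4 4.4 3.5
   vertex 3.7 4.5 3.7
   vertex 3.4 3.3 4.4
  endloop
 endfacet
 facet normal 0.665 0.007 0.747
  outer loop
   vertex 4.4 4.4 3.5
   vertex 3.4 3.3 4.4
   vertex 4.1 0.7 3.8
  endloop
 endfacet
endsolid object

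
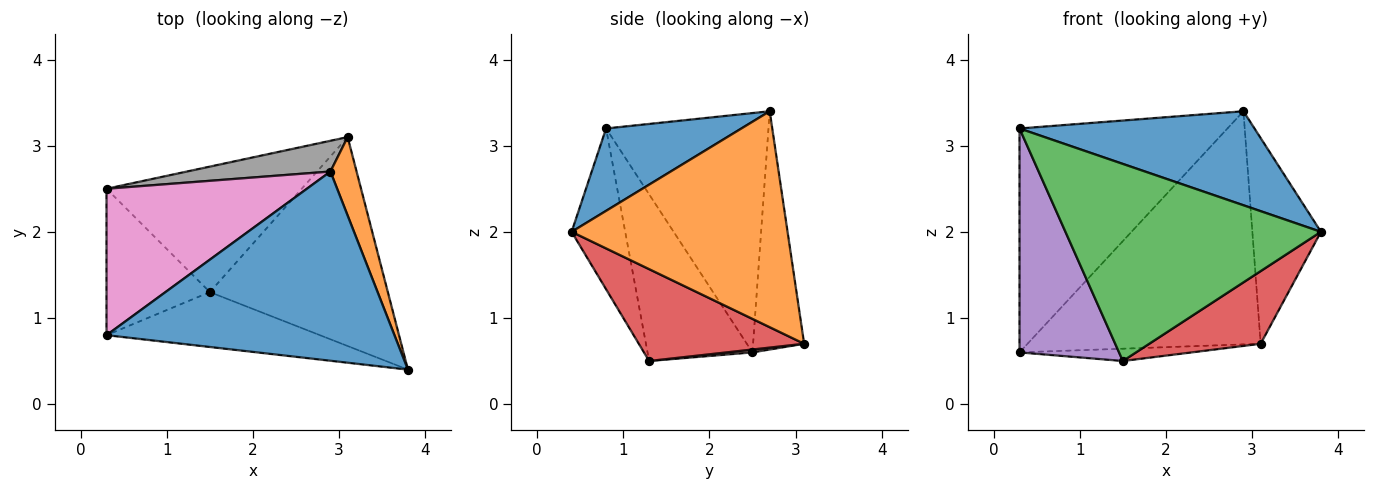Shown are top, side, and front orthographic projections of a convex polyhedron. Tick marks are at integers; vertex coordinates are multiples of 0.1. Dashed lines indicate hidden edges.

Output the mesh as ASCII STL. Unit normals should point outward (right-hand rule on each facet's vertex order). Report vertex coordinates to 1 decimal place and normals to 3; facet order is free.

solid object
 facet normal 0.248 -0.431 0.868
  outer loop
   vertex 2.9 2.7 3.4
   vertex 0.3 0.8 3.2
   vertex 3.8 0.4 2.0
  endloop
 endfacet
 facet normal 0.947 0.301 0.115
  outer loop
   vertex 2.9 2.7 3.4
   vertex 3.8 0.4 2.0
   vertex 3.1 3.1 0.7
  endloop
 endfacet
 facet normal -0.198 -0.944 -0.263
  outer loop
   vertex 1.5 1.3 0.5
   vertex 3.8 0.4 2.0
   vertex 0.3 0.8 3.2
  endloop
 endfacet
 facet normal 0.438 -0.295 -0.849
  outer loop
   vertex 1.5 1.3 0.5
   vertex 3.1 3.1 0.7
   vertex 3.8 0.4 2.0
  endloop
 endfacet
 facet normal -0.662 -0.628 -0.410
  outer loop
   vertex 0.3 2.5 0.6
   vertex 1.5 1.3 0.5
   vertex 0.3 0.8 3.2
  endloop
 endfacet
 facet normal 0.015 0.098 -0.995
  outer loop
   vertex 0.3 2.5 0.6
   vertex 3.1 3.1 0.7
   vertex 1.5 1.3 0.5
  endloop
 endfacet
 facet normal -0.547 0.701 0.458
  outer loop
   vertex 0.3 2.5 0.6
   vertex 0.3 0.8 3.2
   vertex 2.9 2.7 3.4
  endloop
 endfacet
 facet normal -0.212 0.969 0.128
  outer loop
   vertex 0.3 2.5 0.6
   vertex 2.9 2.7 3.4
   vertex 3.1 3.1 0.7
  endloop
 endfacet
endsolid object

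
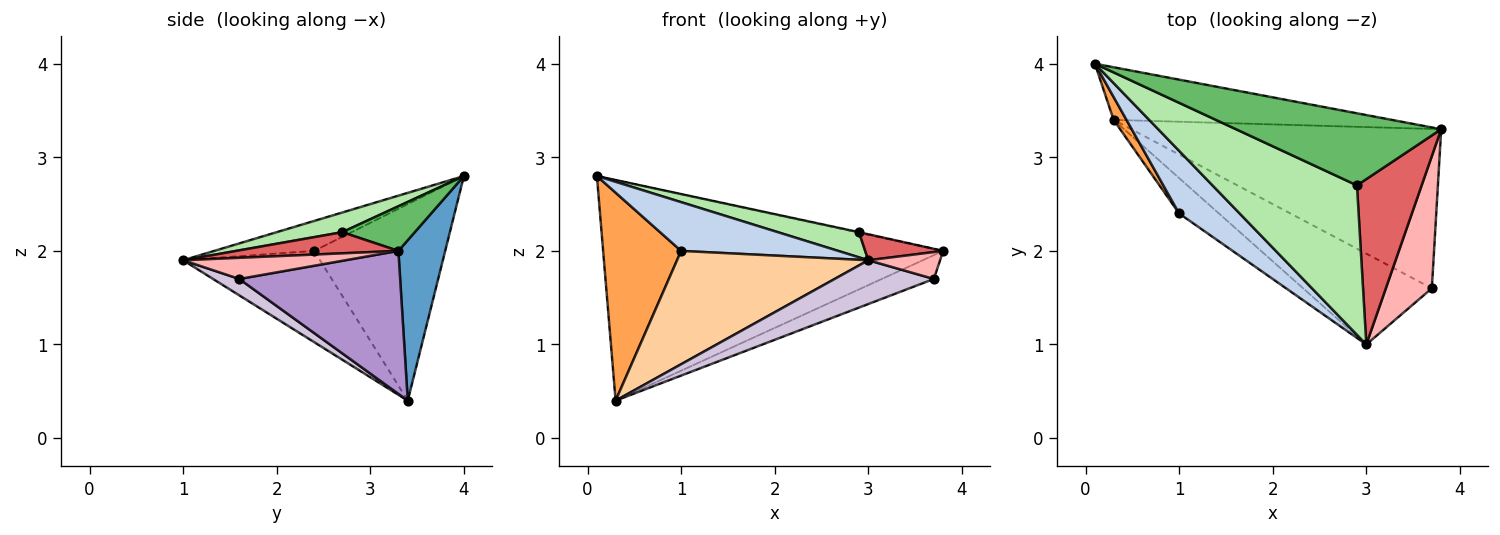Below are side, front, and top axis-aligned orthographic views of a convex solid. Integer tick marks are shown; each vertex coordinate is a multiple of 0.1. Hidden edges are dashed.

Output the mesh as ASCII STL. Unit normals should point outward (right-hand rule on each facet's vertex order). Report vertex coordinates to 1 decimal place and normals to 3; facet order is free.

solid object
 facet normal 0.133 0.964 -0.230
  outer loop
   vertex 0.3 3.4 0.4
   vertex 0.1 4.0 2.8
   vertex 3.8 3.3 2.0
  endloop
 endfacet
 facet normal -0.364 -0.572 0.735
  outer loop
   vertex 1.0 2.4 2.0
   vertex 3.0 1.0 1.9
   vertex 0.1 4.0 2.8
  endloop
 endfacet
 facet normal -0.858 -0.511 0.056
  outer loop
   vertex 1.0 2.4 2.0
   vertex 0.1 4.0 2.8
   vertex 0.3 3.4 0.4
  endloop
 endfacet
 facet normal -0.564 -0.788 -0.246
  outer loop
   vertex 1.0 2.4 2.0
   vertex 0.3 3.4 0.4
   vertex 3.0 1.0 1.9
  endloop
 endfacet
 facet normal 0.213 0.007 0.977
  outer loop
   vertex 2.9 2.7 2.2
   vertex 3.8 3.3 2.0
   vertex 0.1 4.0 2.8
  endloop
 endfacet
 facet normal 0.133 -0.165 0.977
  outer loop
   vertex 2.9 2.7 2.2
   vertex 0.1 4.0 2.8
   vertex 3.0 1.0 1.9
  endloop
 endfacet
 facet normal 0.307 -0.148 0.940
  outer loop
   vertex 2.9 2.7 2.2
   vertex 3.0 1.0 1.9
   vertex 3.8 3.3 2.0
  endloop
 endfacet
 facet normal 0.411 -0.182 0.893
  outer loop
   vertex 3.7 1.6 1.7
   vertex 3.8 3.3 2.0
   vertex 3.0 1.0 1.9
  endloop
 endfacet
 facet normal 0.415 0.134 -0.900
  outer loop
   vertex 3.7 1.6 1.7
   vertex 0.3 3.4 0.4
   vertex 3.8 3.3 2.0
  endloop
 endfacet
 facet normal 0.114 -0.431 -0.895
  outer loop
   vertex 3.7 1.6 1.7
   vertex 3.0 1.0 1.9
   vertex 0.3 3.4 0.4
  endloop
 endfacet
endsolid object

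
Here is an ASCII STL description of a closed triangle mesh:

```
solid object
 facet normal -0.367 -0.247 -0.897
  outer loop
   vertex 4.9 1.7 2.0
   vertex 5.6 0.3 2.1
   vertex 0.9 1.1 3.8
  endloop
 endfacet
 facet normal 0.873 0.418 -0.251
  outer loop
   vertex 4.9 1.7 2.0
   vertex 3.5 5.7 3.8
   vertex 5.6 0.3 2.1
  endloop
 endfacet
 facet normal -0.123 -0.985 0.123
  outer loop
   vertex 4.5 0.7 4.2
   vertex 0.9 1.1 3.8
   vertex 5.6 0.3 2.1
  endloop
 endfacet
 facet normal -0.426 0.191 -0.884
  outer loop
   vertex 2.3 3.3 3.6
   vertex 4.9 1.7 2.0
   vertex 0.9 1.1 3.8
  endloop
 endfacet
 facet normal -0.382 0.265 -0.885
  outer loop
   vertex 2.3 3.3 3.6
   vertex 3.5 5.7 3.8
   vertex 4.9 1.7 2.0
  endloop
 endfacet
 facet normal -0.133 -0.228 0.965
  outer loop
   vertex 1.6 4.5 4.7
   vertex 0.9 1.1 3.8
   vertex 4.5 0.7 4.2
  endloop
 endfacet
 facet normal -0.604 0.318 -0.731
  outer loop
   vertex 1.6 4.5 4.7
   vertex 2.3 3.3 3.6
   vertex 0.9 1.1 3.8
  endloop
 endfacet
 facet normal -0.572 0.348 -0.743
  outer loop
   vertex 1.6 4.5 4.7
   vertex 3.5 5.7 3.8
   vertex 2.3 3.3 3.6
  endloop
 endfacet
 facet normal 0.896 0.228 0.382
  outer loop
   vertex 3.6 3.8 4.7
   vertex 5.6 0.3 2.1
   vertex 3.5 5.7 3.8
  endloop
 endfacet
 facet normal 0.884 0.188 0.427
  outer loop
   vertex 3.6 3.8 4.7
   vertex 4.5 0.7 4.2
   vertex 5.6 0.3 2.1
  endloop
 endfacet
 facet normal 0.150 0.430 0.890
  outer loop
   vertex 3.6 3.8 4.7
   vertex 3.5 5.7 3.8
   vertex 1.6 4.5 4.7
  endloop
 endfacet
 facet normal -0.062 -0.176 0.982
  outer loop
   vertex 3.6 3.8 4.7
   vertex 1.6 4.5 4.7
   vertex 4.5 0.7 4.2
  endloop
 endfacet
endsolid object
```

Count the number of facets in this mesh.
12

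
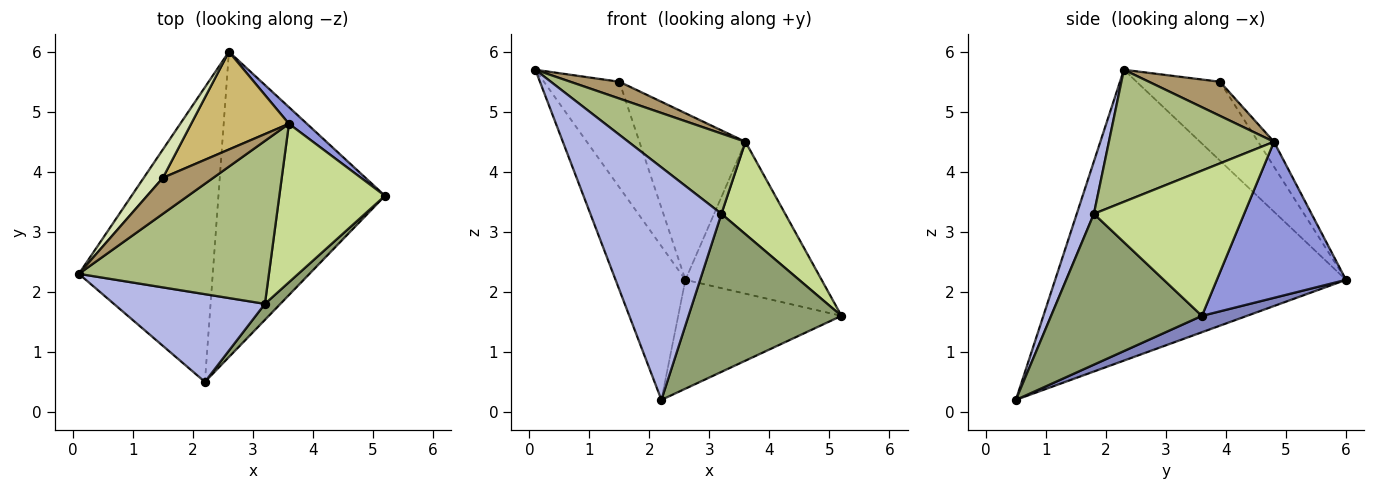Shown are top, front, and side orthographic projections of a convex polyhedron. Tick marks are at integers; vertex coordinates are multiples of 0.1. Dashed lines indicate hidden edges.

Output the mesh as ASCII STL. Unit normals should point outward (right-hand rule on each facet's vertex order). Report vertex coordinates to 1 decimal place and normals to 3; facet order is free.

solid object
 facet normal -0.887 0.213 -0.409
  outer loop
   vertex 2.2 0.5 0.2
   vertex 0.1 2.3 5.7
   vertex 2.6 6.0 2.2
  endloop
 endfacet
 facet normal 0.092 0.334 -0.938
  outer loop
   vertex 2.2 0.5 0.2
   vertex 2.6 6.0 2.2
   vertex 5.2 3.6 1.6
  endloop
 endfacet
 facet normal 0.686 0.723 0.079
  outer loop
   vertex 3.6 4.8 4.5
   vertex 5.2 3.6 1.6
   vertex 2.6 6.0 2.2
  endloop
 endfacet
 facet normal 0.121 -0.929 0.350
  outer loop
   vertex 3.2 1.8 3.3
   vertex 0.1 2.3 5.7
   vertex 2.2 0.5 0.2
  endloop
 endfacet
 facet normal 0.700 -0.710 0.072
  outer loop
   vertex 3.2 1.8 3.3
   vertex 2.2 0.5 0.2
   vertex 5.2 3.6 1.6
  endloop
 endfacet
 facet normal 0.529 -0.375 0.761
  outer loop
   vertex 3.2 1.8 3.3
   vertex 3.6 4.8 4.5
   vertex 0.1 2.3 5.7
  endloop
 endfacet
 facet normal 0.765 -0.325 0.556
  outer loop
   vertex 3.2 1.8 3.3
   vertex 5.2 3.6 1.6
   vertex 3.6 4.8 4.5
  endloop
 endfacet
 facet normal -0.730 0.661 0.177
  outer loop
   vertex 1.5 3.9 5.5
   vertex 2.6 6.0 2.2
   vertex 0.1 2.3 5.7
  endloop
 endfacet
 facet normal 0.522 -0.361 0.773
  outer loop
   vertex 1.5 3.9 5.5
   vertex 0.1 2.3 5.7
   vertex 3.6 4.8 4.5
  endloop
 endfacet
 facet normal -0.128 0.855 0.502
  outer loop
   vertex 1.5 3.9 5.5
   vertex 3.6 4.8 4.5
   vertex 2.6 6.0 2.2
  endloop
 endfacet
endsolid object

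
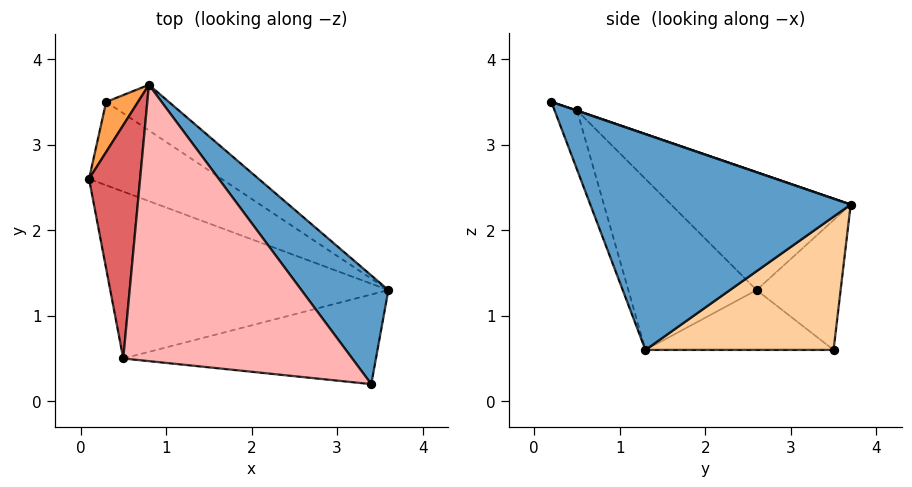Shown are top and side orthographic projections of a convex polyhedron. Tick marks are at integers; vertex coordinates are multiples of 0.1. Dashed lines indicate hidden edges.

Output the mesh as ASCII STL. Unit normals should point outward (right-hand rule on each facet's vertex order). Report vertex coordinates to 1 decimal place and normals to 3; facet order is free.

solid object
 facet normal 0.718 0.633 0.290
  outer loop
   vertex 3.4 0.2 3.5
   vertex 3.6 1.3 0.6
   vertex 0.8 3.7 2.3
  endloop
 endfacet
 facet normal -0.350 -0.525 -0.775
  outer loop
   vertex 0.3 3.5 0.6
   vertex 3.6 1.3 0.6
   vertex 0.1 2.6 1.3
  endloop
 endfacet
 facet normal -0.901 0.372 0.221
  outer loop
   vertex 0.3 3.5 0.6
   vertex 0.1 2.6 1.3
   vertex 0.8 3.7 2.3
  endloop
 endfacet
 facet normal 0.537 0.805 -0.253
  outer loop
   vertex 0.3 3.5 0.6
   vertex 0.8 3.7 2.3
   vertex 3.6 1.3 0.6
  endloop
 endfacet
 facet normal -0.379 -0.689 -0.617
  outer loop
   vertex 0.5 0.5 3.4
   vertex 0.1 2.6 1.3
   vertex 3.6 1.3 0.6
  endloop
 endfacet
 facet normal -0.084 -0.930 -0.358
  outer loop
   vertex 0.5 0.5 3.4
   vertex 3.6 1.3 0.6
   vertex 3.4 0.2 3.5
  endloop
 endfacet
 facet normal -0.896 0.217 0.388
  outer loop
   vertex 0.5 0.5 3.4
   vertex 0.8 3.7 2.3
   vertex 0.1 2.6 1.3
  endloop
 endfacet
 facet normal 0.001 0.325 0.946
  outer loop
   vertex 0.5 0.5 3.4
   vertex 3.4 0.2 3.5
   vertex 0.8 3.7 2.3
  endloop
 endfacet
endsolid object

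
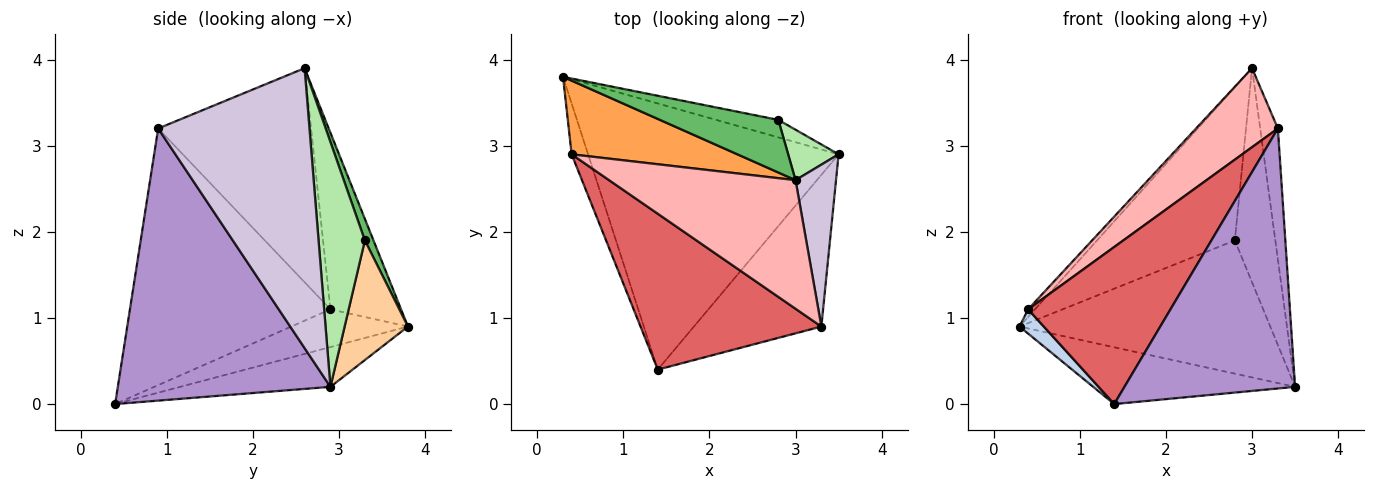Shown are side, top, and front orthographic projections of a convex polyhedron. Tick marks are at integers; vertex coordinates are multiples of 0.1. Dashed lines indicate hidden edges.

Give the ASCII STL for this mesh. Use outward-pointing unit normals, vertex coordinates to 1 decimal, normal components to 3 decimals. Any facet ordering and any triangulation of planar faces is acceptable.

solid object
 facet normal -0.153 0.206 -0.966
  outer loop
   vertex 1.4 0.4 0.0
   vertex 0.3 3.8 0.9
   vertex 3.5 2.9 0.2
  endloop
 endfacet
 facet normal -0.900 -0.187 -0.393
  outer loop
   vertex 0.4 2.9 1.1
   vertex 0.3 3.8 0.9
   vertex 1.4 0.4 0.0
  endloop
 endfacet
 facet normal -0.727 0.071 0.683
  outer loop
   vertex 0.4 2.9 1.1
   vertex 3.0 2.6 3.9
   vertex 0.3 3.8 0.9
  endloop
 endfacet
 facet normal 0.243 0.962 -0.126
  outer loop
   vertex 2.8 3.3 1.9
   vertex 3.5 2.9 0.2
   vertex 0.3 3.8 0.9
  endloop
 endfacet
 facet normal 0.059 0.944 0.325
  outer loop
   vertex 2.8 3.3 1.9
   vertex 0.3 3.8 0.9
   vertex 3.0 2.6 3.9
  endloop
 endfacet
 facet normal 0.744 0.650 0.153
  outer loop
   vertex 2.8 3.3 1.9
   vertex 3.0 2.6 3.9
   vertex 3.5 2.9 0.2
  endloop
 endfacet
 facet normal -0.707 -0.502 0.498
  outer loop
   vertex 3.3 0.9 3.2
   vertex 0.4 2.9 1.1
   vertex 1.4 0.4 0.0
  endloop
 endfacet
 facet normal -0.699 -0.374 0.609
  outer loop
   vertex 3.3 0.9 3.2
   vertex 3.0 2.6 3.9
   vertex 0.4 2.9 1.1
  endloop
 endfacet
 facet normal 0.733 -0.588 -0.343
  outer loop
   vertex 3.3 0.9 3.2
   vertex 1.4 0.4 0.0
   vertex 3.5 2.9 0.2
  endloop
 endfacet
 facet normal 0.983 0.115 0.142
  outer loop
   vertex 3.3 0.9 3.2
   vertex 3.5 2.9 0.2
   vertex 3.0 2.6 3.9
  endloop
 endfacet
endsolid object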